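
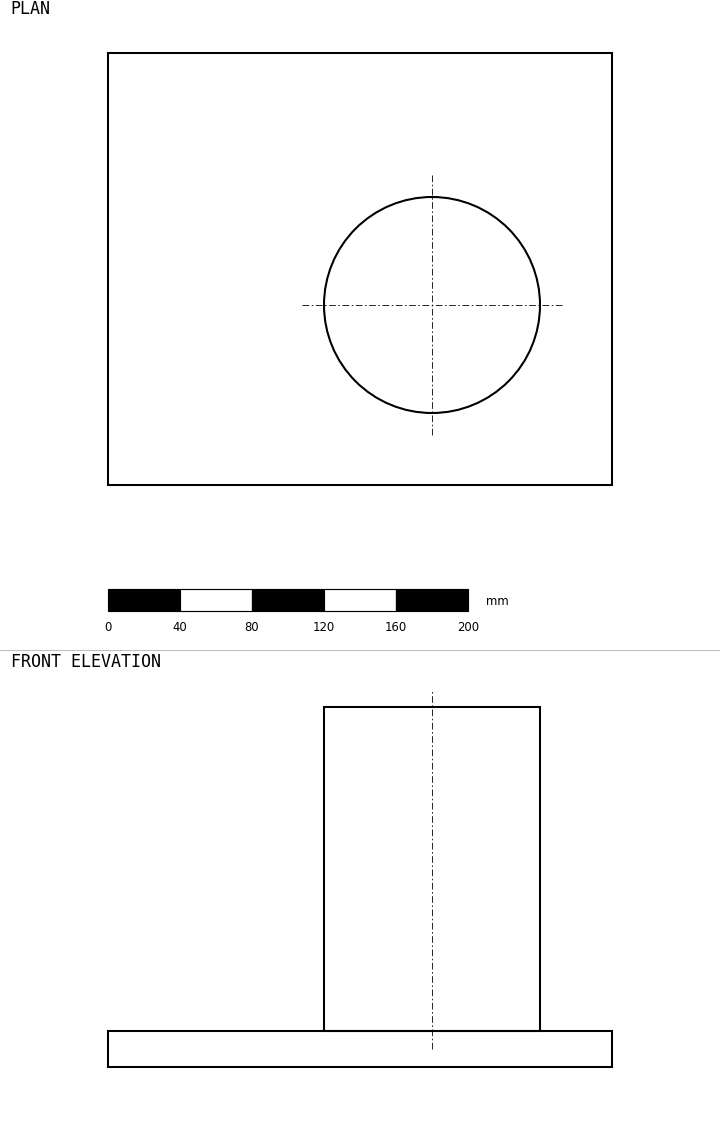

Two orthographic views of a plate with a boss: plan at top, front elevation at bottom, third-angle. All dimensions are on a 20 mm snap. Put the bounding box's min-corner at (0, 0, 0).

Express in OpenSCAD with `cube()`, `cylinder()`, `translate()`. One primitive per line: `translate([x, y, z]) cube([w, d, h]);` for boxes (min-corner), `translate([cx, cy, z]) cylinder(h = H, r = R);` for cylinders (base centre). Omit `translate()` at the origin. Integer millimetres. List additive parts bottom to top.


cube([280, 240, 20]);
translate([180, 100, 20]) cylinder(h = 180, r = 60);


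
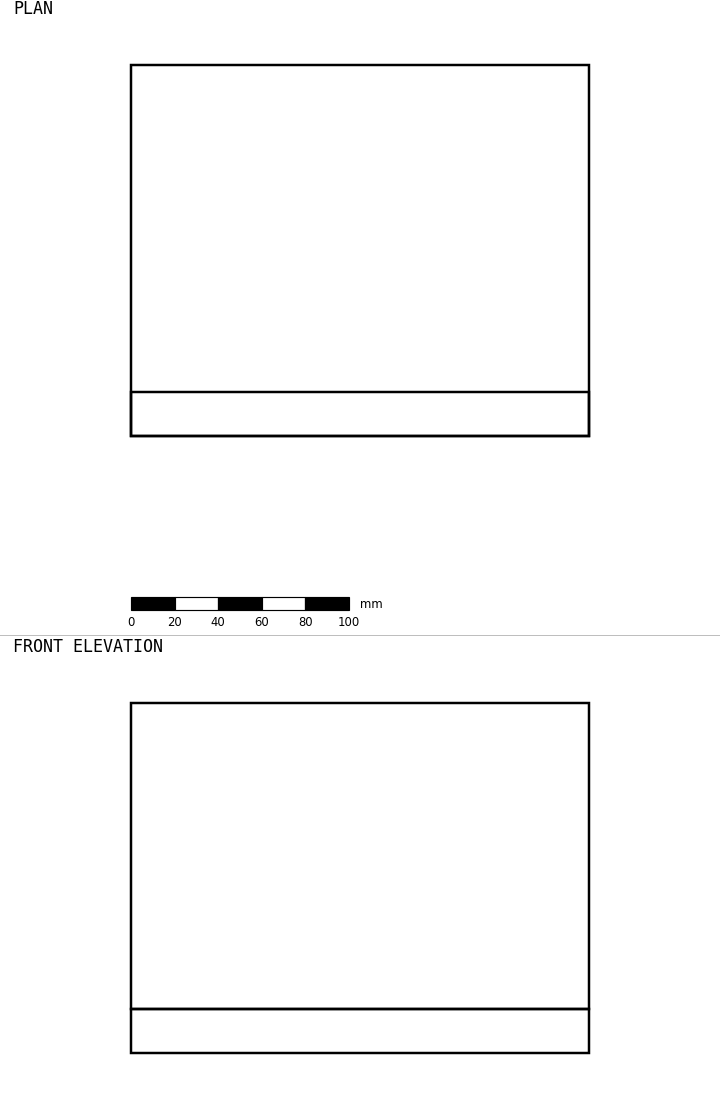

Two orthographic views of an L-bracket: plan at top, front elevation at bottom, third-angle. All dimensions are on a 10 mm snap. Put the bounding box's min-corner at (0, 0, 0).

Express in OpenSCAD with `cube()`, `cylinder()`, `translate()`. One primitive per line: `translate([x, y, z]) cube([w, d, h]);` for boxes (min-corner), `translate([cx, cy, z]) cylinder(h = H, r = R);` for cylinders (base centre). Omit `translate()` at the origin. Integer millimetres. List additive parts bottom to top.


cube([210, 170, 20]);
translate([0, 0, 20]) cube([210, 20, 140]);


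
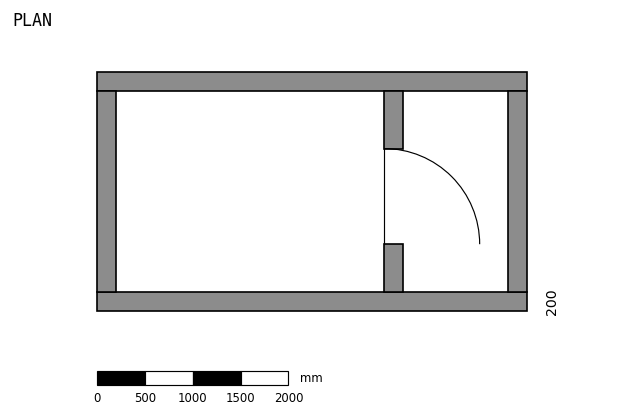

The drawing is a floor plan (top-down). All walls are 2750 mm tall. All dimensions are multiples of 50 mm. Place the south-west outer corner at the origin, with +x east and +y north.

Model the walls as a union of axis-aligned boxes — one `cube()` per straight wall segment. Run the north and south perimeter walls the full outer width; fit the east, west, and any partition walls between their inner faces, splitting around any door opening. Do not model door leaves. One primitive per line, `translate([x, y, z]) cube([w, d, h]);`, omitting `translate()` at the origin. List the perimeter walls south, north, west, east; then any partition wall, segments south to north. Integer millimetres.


cube([4500, 200, 2750]);
translate([0, 2300, 0]) cube([4500, 200, 2750]);
translate([0, 200, 0]) cube([200, 2100, 2750]);
translate([4300, 200, 0]) cube([200, 2100, 2750]);
translate([3000, 200, 0]) cube([200, 500, 2750]);
translate([3000, 1700, 0]) cube([200, 600, 2750]);


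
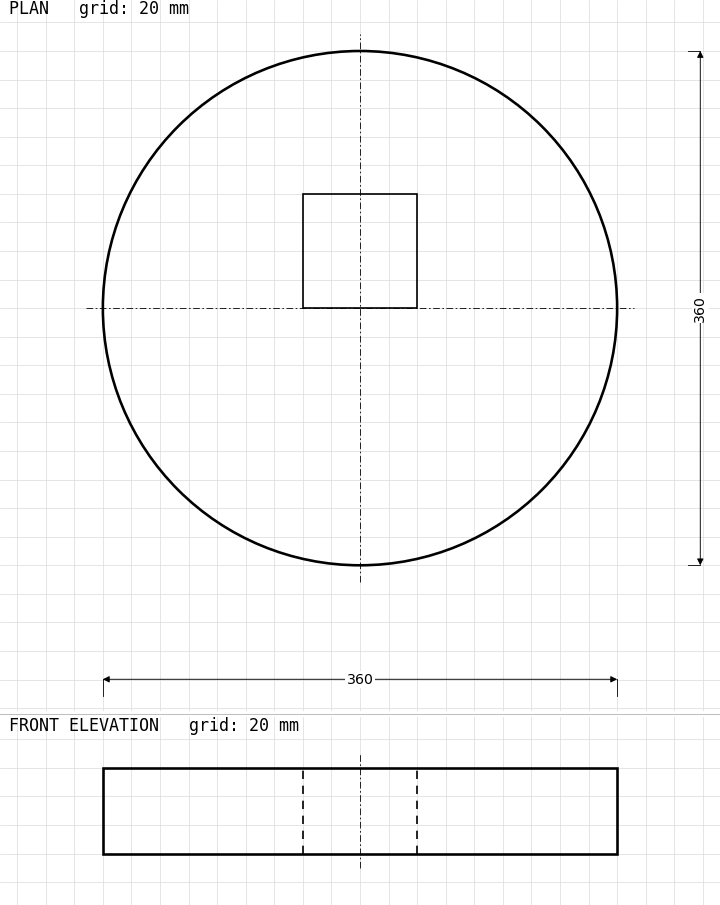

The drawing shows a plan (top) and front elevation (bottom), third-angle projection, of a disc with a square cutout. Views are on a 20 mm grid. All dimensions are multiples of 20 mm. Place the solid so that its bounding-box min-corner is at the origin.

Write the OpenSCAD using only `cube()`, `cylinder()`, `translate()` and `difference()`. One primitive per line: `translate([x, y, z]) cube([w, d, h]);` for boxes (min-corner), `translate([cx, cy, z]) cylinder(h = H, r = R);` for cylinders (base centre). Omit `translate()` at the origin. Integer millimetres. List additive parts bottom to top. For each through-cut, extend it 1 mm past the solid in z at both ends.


difference() {
  translate([180, 180, 0]) cylinder(h = 60, r = 180);
  translate([140, 180, -1]) cube([80, 80, 62]);
}


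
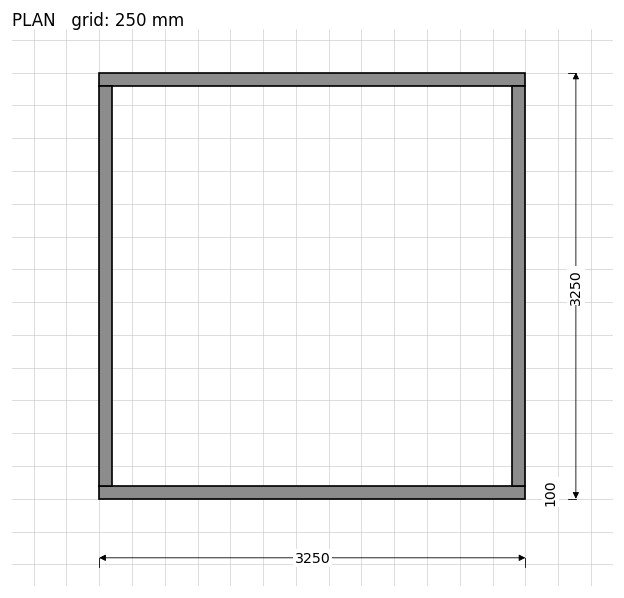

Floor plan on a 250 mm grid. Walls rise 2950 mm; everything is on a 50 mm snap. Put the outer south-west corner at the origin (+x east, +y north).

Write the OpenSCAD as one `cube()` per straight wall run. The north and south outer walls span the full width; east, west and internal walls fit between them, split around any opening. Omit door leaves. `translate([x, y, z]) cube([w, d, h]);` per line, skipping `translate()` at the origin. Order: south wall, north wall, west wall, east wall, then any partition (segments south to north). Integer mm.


cube([3250, 100, 2950]);
translate([0, 3150, 0]) cube([3250, 100, 2950]);
translate([0, 100, 0]) cube([100, 3050, 2950]);
translate([3150, 100, 0]) cube([100, 3050, 2950]);


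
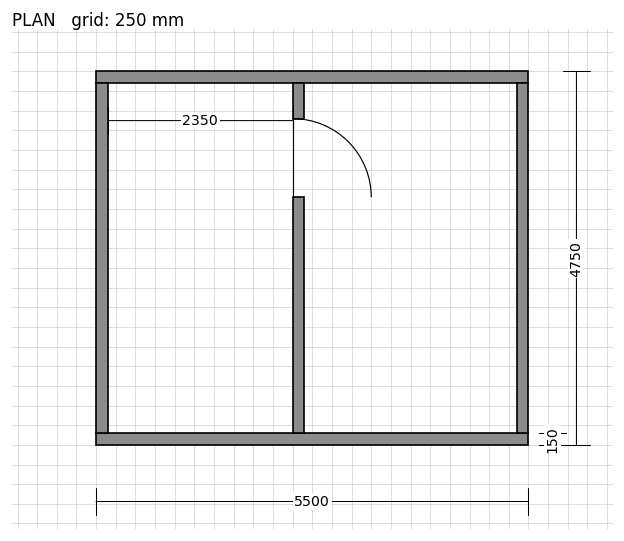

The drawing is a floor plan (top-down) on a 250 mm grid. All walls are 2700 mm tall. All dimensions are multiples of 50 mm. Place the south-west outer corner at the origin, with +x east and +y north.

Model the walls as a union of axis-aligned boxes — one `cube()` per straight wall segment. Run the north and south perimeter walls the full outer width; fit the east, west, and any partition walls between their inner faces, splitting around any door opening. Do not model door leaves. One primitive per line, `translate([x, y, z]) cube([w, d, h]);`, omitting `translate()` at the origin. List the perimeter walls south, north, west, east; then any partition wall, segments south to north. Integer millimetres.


cube([5500, 150, 2700]);
translate([0, 4600, 0]) cube([5500, 150, 2700]);
translate([0, 150, 0]) cube([150, 4450, 2700]);
translate([5350, 150, 0]) cube([150, 4450, 2700]);
translate([2500, 150, 0]) cube([150, 3000, 2700]);
translate([2500, 4150, 0]) cube([150, 450, 2700]);


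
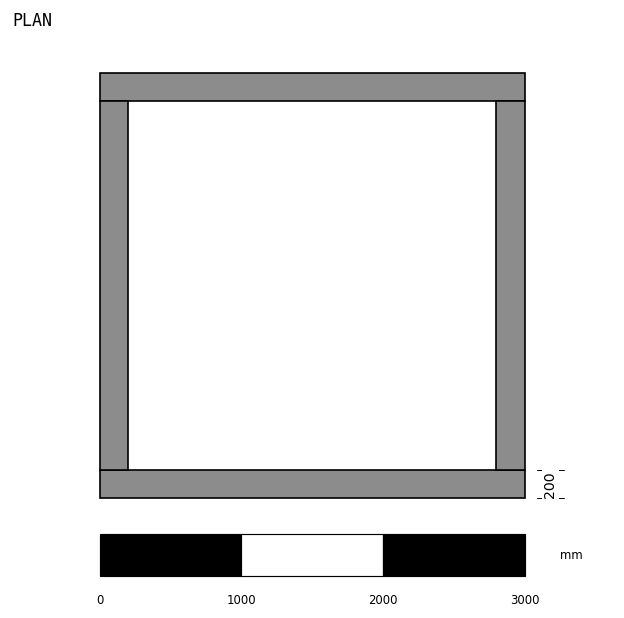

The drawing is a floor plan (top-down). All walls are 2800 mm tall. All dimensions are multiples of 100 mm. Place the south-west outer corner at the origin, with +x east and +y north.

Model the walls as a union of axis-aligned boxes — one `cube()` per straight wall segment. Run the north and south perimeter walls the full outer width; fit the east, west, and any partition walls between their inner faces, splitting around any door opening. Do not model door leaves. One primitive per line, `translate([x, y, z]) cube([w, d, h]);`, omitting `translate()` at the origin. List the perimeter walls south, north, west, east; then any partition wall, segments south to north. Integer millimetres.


cube([3000, 200, 2800]);
translate([0, 2800, 0]) cube([3000, 200, 2800]);
translate([0, 200, 0]) cube([200, 2600, 2800]);
translate([2800, 200, 0]) cube([200, 2600, 2800]);


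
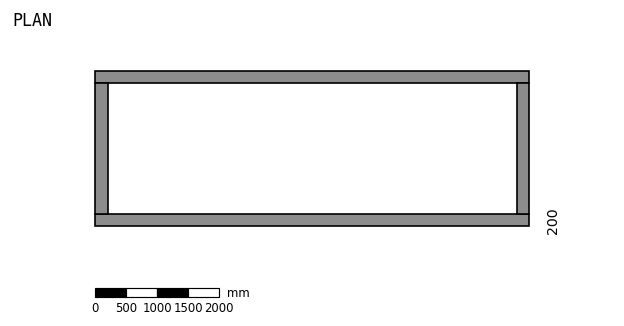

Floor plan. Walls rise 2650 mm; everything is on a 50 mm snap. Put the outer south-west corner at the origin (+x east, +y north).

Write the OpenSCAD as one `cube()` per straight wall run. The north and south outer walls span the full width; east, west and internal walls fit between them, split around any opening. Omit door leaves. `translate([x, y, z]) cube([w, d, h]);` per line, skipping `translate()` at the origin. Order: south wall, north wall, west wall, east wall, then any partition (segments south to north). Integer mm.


cube([7000, 200, 2650]);
translate([0, 2300, 0]) cube([7000, 200, 2650]);
translate([0, 200, 0]) cube([200, 2100, 2650]);
translate([6800, 200, 0]) cube([200, 2100, 2650]);


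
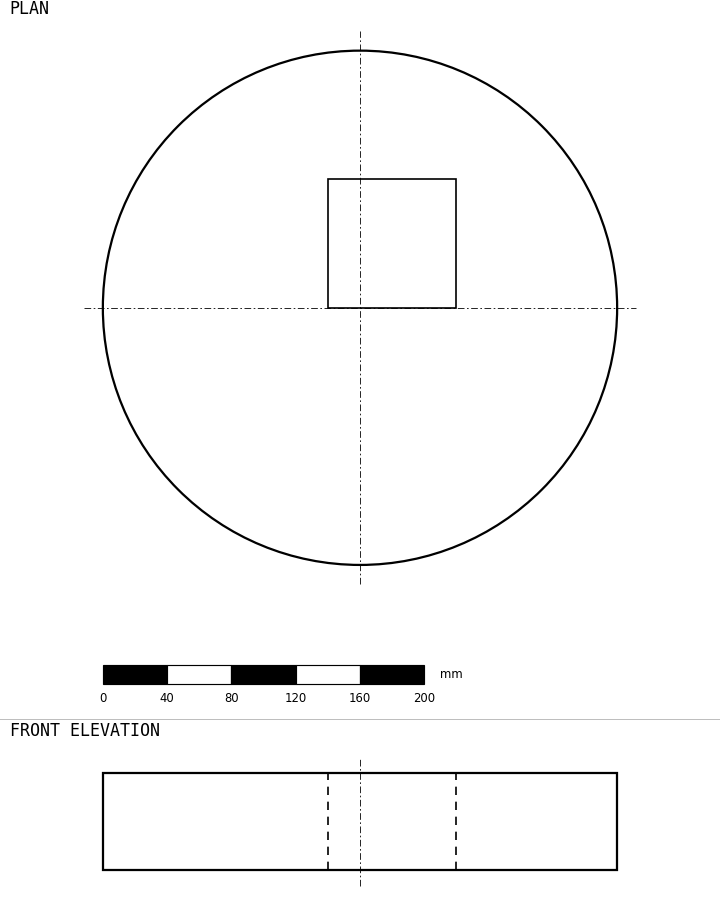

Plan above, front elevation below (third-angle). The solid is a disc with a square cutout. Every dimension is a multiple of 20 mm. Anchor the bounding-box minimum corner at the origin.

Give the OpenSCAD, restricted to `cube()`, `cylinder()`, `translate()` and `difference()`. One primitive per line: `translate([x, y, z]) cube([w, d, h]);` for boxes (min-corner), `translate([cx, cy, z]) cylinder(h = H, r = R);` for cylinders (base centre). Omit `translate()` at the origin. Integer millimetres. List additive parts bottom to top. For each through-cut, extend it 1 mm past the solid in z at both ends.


difference() {
  translate([160, 160, 0]) cylinder(h = 60, r = 160);
  translate([140, 160, -1]) cube([80, 80, 62]);
}


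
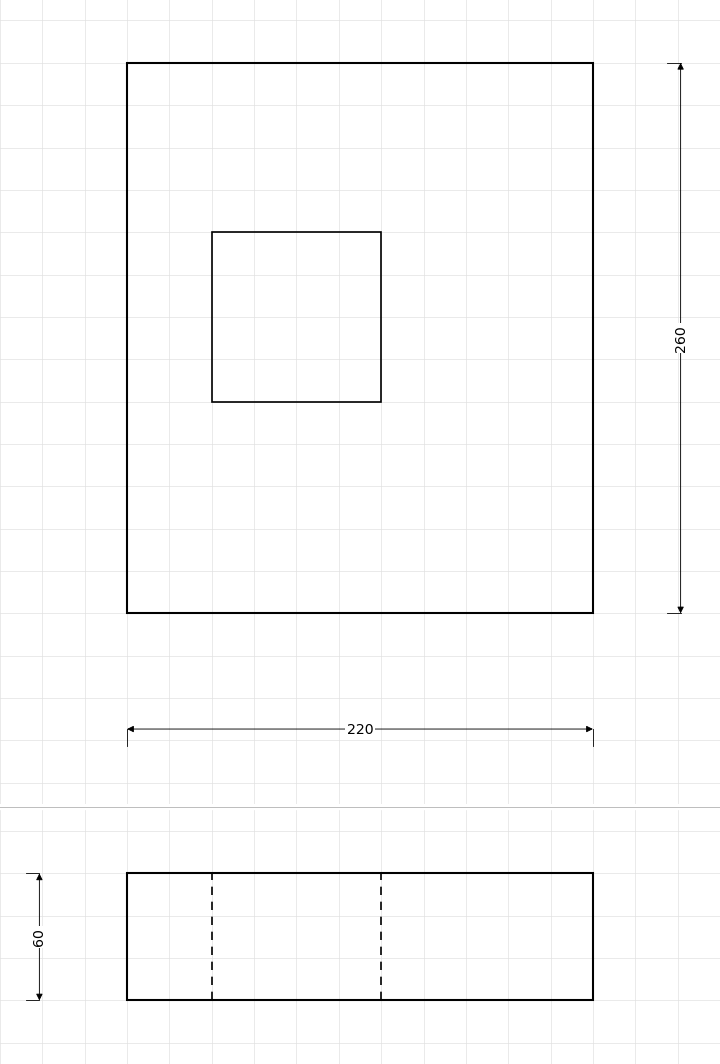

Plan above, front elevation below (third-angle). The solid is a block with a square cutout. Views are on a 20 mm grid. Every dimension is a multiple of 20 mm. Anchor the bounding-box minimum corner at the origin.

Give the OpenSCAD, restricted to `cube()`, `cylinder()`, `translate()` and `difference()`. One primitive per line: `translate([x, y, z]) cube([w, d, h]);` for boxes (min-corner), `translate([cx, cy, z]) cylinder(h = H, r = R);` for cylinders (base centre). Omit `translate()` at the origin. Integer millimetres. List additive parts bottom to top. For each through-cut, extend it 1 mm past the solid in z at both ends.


difference() {
  cube([220, 260, 60]);
  translate([40, 100, -1]) cube([80, 80, 62]);
}


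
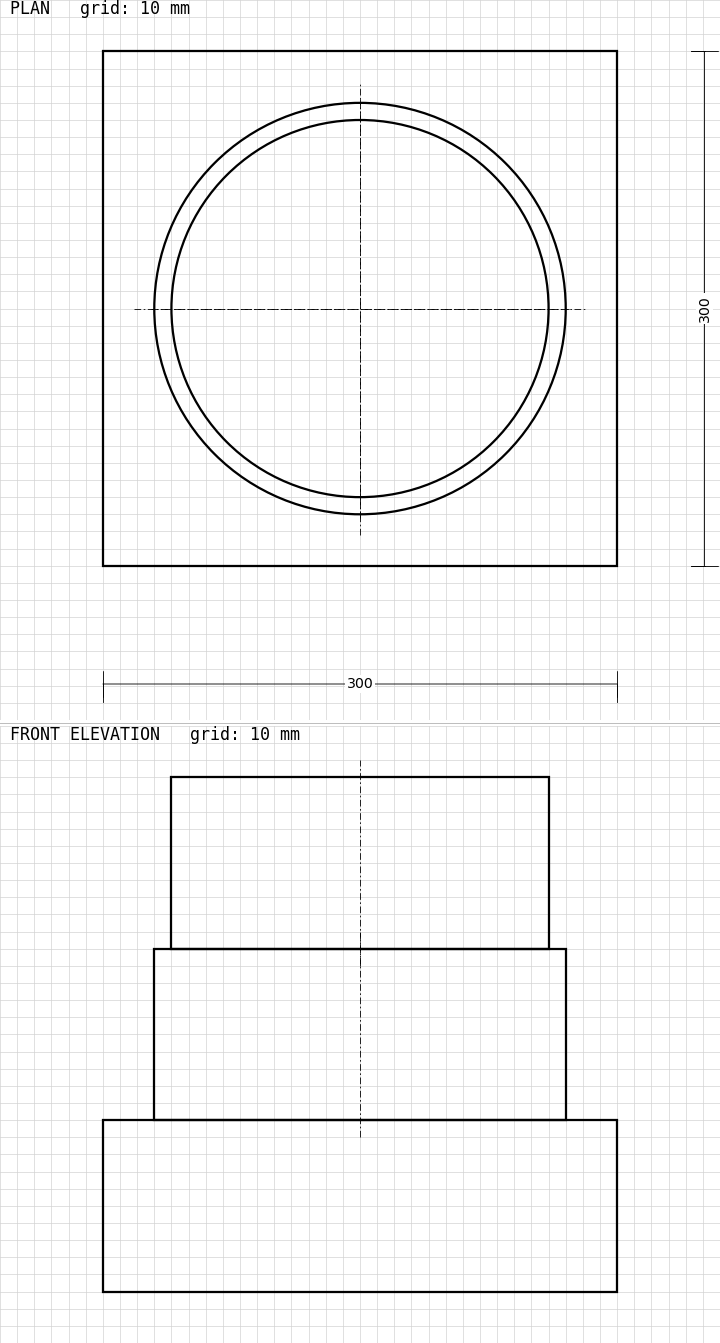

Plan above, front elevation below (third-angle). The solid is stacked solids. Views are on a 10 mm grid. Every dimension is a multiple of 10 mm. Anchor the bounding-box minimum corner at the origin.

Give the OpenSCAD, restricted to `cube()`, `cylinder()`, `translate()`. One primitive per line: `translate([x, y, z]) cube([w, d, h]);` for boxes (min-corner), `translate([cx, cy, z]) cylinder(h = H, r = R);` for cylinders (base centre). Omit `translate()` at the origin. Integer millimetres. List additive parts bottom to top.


cube([300, 300, 100]);
translate([150, 150, 100]) cylinder(h = 100, r = 120);
translate([150, 150, 200]) cylinder(h = 100, r = 110);


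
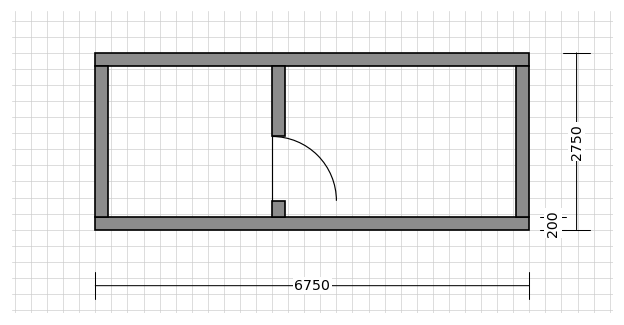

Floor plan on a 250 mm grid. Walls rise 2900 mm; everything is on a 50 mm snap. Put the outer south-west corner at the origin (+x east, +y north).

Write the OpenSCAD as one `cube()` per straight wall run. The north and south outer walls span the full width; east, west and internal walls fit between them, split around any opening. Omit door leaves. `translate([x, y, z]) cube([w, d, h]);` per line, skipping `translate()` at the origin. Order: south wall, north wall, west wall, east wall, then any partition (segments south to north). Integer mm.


cube([6750, 200, 2900]);
translate([0, 2550, 0]) cube([6750, 200, 2900]);
translate([0, 200, 0]) cube([200, 2350, 2900]);
translate([6550, 200, 0]) cube([200, 2350, 2900]);
translate([2750, 200, 0]) cube([200, 250, 2900]);
translate([2750, 1450, 0]) cube([200, 1100, 2900]);


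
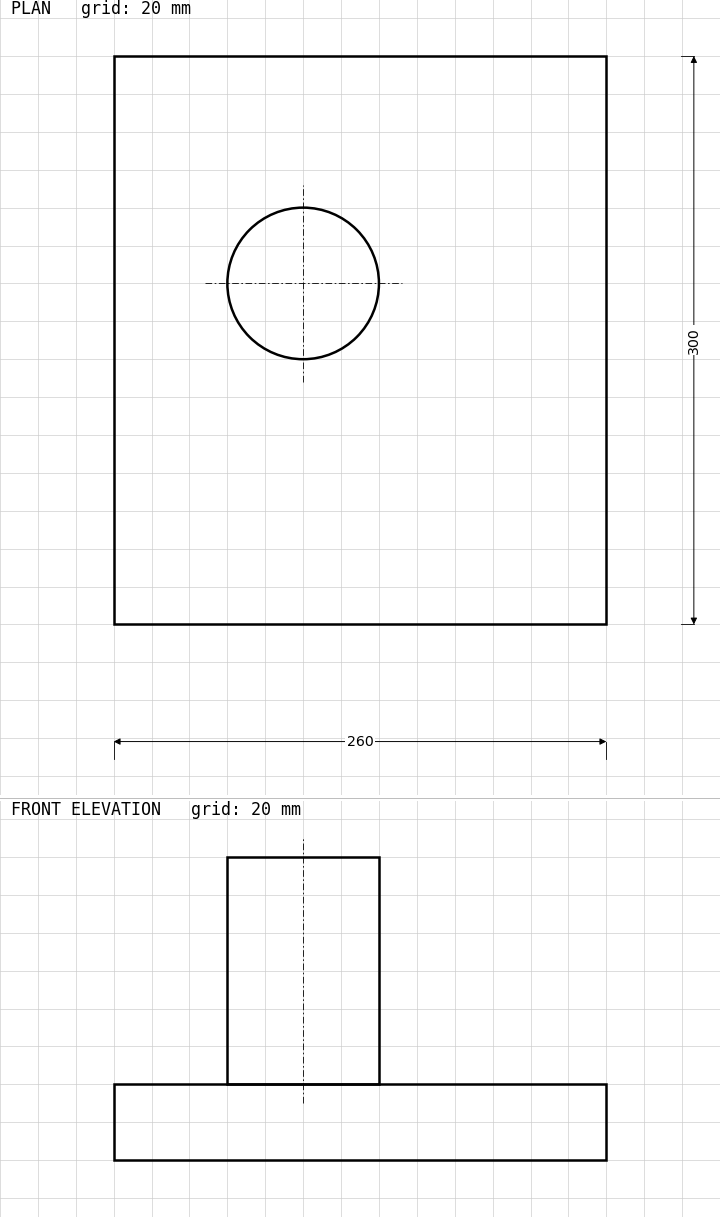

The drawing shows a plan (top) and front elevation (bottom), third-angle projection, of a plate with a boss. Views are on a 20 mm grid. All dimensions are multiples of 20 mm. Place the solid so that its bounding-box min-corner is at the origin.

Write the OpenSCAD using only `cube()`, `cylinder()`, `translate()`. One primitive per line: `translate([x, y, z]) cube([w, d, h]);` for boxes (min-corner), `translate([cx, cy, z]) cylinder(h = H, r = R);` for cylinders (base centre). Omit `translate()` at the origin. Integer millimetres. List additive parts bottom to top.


cube([260, 300, 40]);
translate([100, 180, 40]) cylinder(h = 120, r = 40);


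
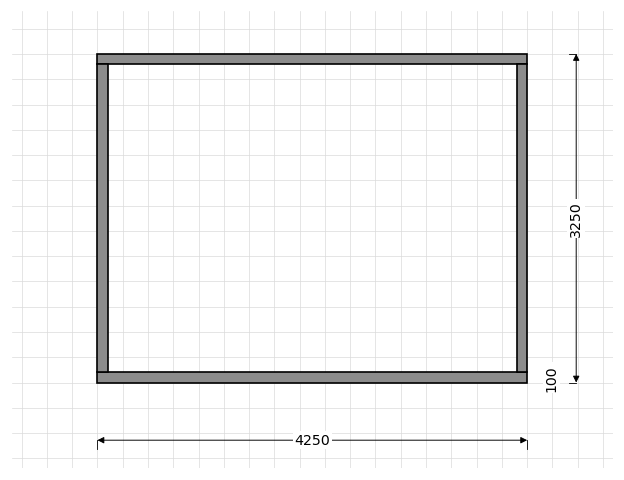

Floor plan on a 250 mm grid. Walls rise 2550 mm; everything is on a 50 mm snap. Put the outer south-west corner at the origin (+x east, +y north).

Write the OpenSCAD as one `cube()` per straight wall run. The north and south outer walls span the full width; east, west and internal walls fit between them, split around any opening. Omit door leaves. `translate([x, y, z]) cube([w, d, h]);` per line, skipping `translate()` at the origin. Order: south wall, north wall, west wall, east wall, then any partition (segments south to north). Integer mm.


cube([4250, 100, 2550]);
translate([0, 3150, 0]) cube([4250, 100, 2550]);
translate([0, 100, 0]) cube([100, 3050, 2550]);
translate([4150, 100, 0]) cube([100, 3050, 2550]);


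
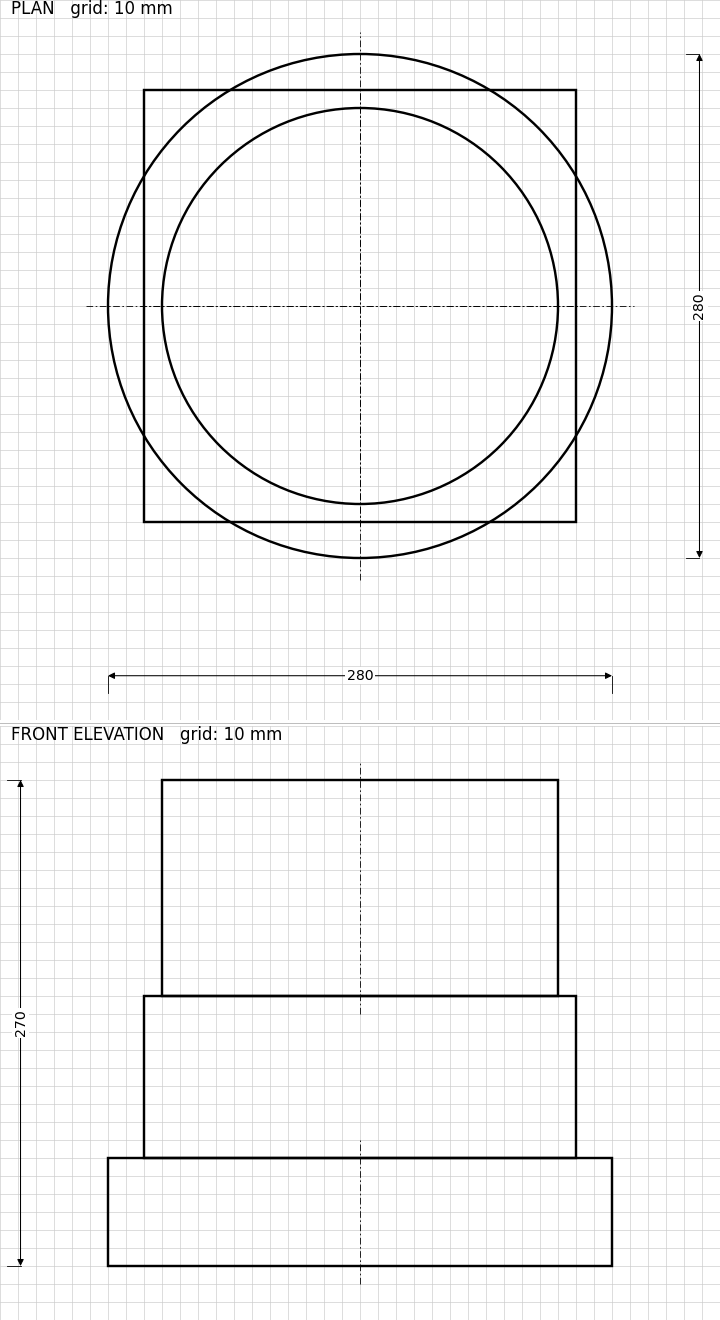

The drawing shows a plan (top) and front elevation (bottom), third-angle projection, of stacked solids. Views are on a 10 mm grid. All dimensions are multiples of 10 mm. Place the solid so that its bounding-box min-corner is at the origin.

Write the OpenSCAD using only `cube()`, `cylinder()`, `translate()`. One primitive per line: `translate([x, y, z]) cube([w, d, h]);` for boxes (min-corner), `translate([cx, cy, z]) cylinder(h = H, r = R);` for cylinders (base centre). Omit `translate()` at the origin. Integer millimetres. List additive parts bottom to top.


translate([140, 140, 0]) cylinder(h = 60, r = 140);
translate([20, 20, 60]) cube([240, 240, 90]);
translate([140, 140, 150]) cylinder(h = 120, r = 110);


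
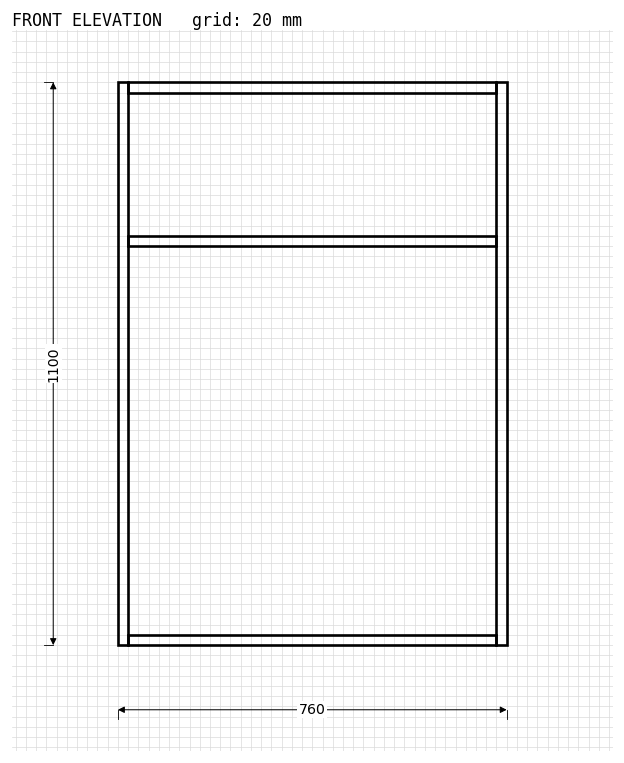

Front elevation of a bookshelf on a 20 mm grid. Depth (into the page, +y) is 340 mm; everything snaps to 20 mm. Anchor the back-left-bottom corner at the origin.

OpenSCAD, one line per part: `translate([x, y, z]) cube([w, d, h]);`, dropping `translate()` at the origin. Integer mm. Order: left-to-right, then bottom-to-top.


cube([20, 340, 1100]);
translate([20, 0, 0]) cube([720, 340, 20]);
translate([20, 0, 780]) cube([720, 340, 20]);
translate([20, 0, 1080]) cube([720, 340, 20]);
translate([740, 0, 0]) cube([20, 340, 1100]);


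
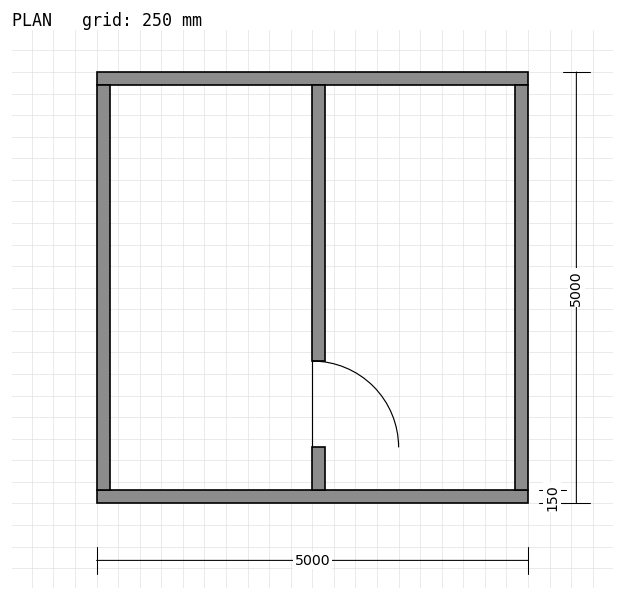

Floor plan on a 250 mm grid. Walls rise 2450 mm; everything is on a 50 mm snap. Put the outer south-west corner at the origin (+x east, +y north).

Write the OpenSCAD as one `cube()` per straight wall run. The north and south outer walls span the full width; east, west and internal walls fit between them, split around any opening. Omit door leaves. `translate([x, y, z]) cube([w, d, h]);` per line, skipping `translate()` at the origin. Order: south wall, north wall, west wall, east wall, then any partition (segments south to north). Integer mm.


cube([5000, 150, 2450]);
translate([0, 4850, 0]) cube([5000, 150, 2450]);
translate([0, 150, 0]) cube([150, 4700, 2450]);
translate([4850, 150, 0]) cube([150, 4700, 2450]);
translate([2500, 150, 0]) cube([150, 500, 2450]);
translate([2500, 1650, 0]) cube([150, 3200, 2450]);


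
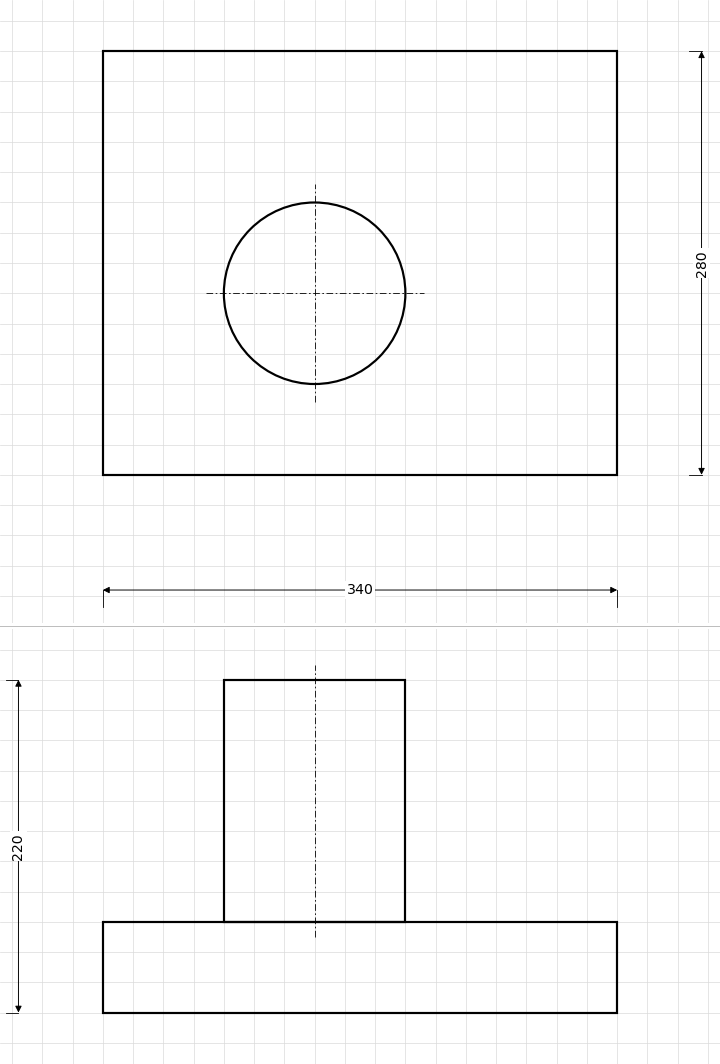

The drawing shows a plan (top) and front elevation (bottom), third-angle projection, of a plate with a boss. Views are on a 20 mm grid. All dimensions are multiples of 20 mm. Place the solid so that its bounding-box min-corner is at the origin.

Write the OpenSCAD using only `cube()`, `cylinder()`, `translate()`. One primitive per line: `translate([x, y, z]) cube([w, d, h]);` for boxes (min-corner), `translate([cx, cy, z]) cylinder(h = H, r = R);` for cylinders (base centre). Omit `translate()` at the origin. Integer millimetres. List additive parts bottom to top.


cube([340, 280, 60]);
translate([140, 120, 60]) cylinder(h = 160, r = 60);


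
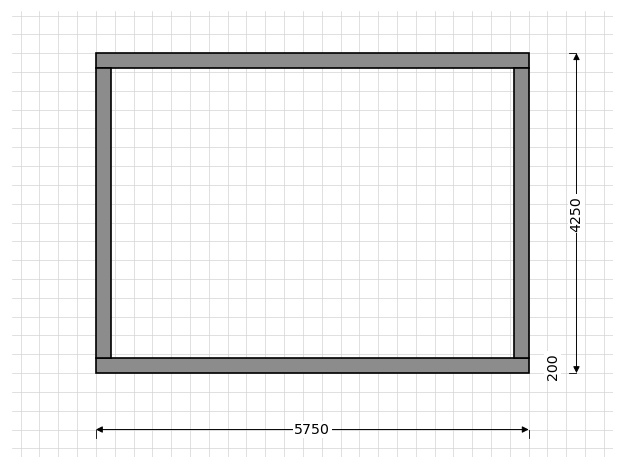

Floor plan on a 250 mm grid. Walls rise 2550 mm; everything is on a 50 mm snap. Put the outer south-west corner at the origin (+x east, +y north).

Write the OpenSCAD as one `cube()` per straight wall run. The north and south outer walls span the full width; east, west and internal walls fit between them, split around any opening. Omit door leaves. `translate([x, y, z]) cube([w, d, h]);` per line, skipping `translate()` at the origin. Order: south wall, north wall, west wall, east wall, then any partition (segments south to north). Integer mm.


cube([5750, 200, 2550]);
translate([0, 4050, 0]) cube([5750, 200, 2550]);
translate([0, 200, 0]) cube([200, 3850, 2550]);
translate([5550, 200, 0]) cube([200, 3850, 2550]);


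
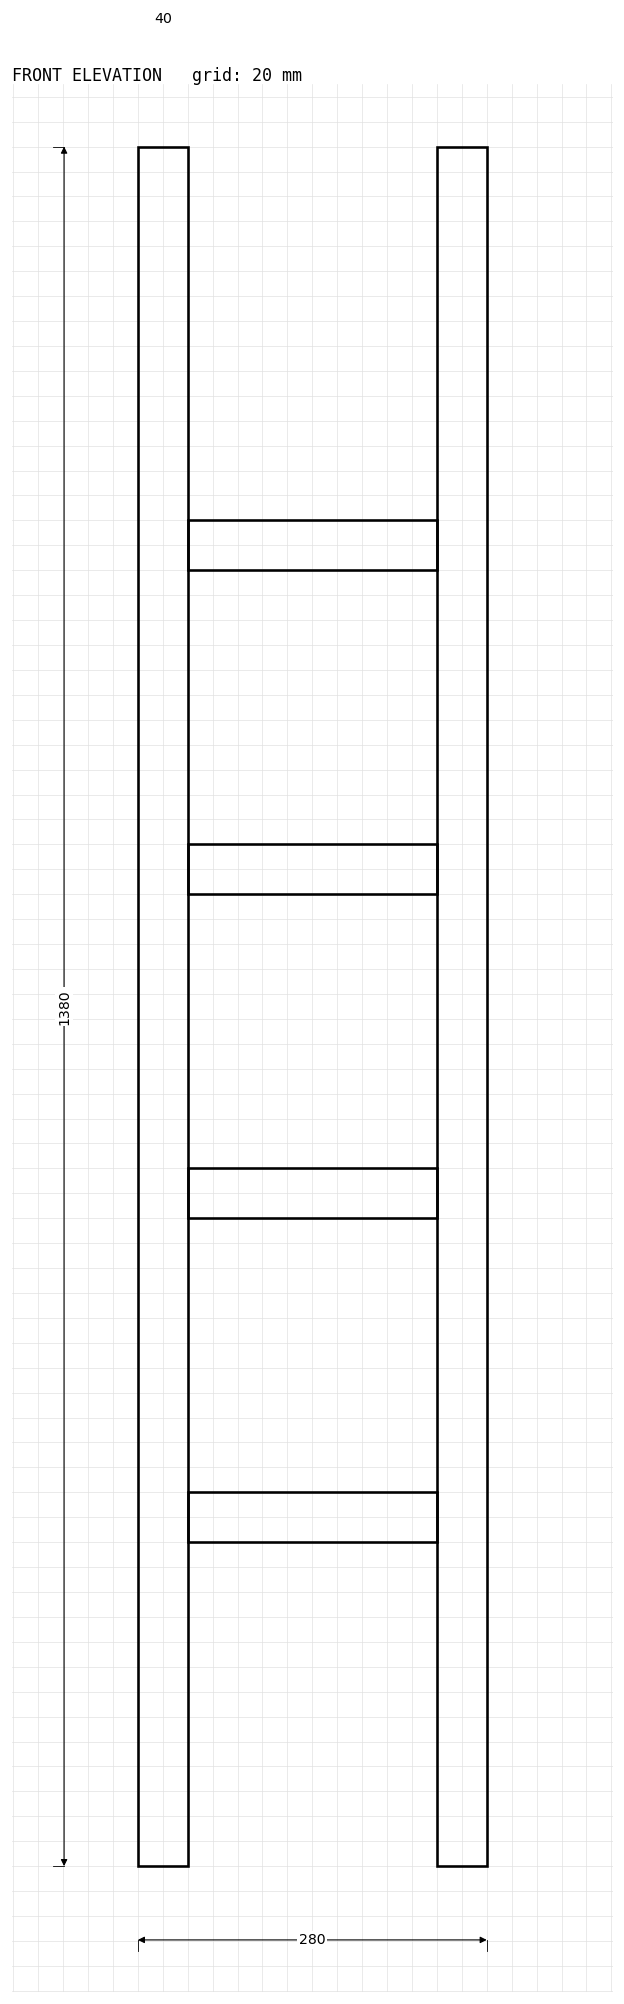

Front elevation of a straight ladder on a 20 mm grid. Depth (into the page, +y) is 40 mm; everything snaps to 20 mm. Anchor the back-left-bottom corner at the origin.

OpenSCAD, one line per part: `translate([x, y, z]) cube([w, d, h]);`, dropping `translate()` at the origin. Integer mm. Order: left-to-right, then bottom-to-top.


cube([40, 40, 1380]);
translate([40, 0, 260]) cube([200, 40, 40]);
translate([40, 0, 520]) cube([200, 40, 40]);
translate([40, 0, 780]) cube([200, 40, 40]);
translate([40, 0, 1040]) cube([200, 40, 40]);
translate([240, 0, 0]) cube([40, 40, 1380]);


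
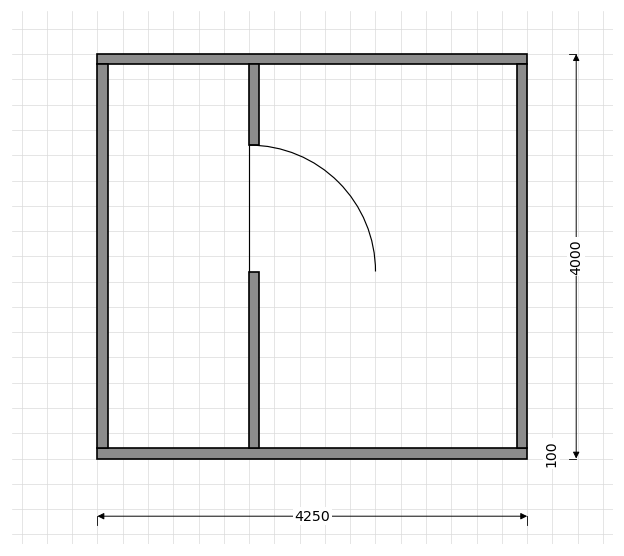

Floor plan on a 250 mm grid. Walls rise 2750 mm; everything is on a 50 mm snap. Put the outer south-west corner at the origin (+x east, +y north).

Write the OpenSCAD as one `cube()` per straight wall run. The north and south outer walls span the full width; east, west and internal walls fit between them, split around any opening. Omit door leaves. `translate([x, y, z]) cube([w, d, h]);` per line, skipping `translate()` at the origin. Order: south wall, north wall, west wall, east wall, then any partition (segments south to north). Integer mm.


cube([4250, 100, 2750]);
translate([0, 3900, 0]) cube([4250, 100, 2750]);
translate([0, 100, 0]) cube([100, 3800, 2750]);
translate([4150, 100, 0]) cube([100, 3800, 2750]);
translate([1500, 100, 0]) cube([100, 1750, 2750]);
translate([1500, 3100, 0]) cube([100, 800, 2750]);


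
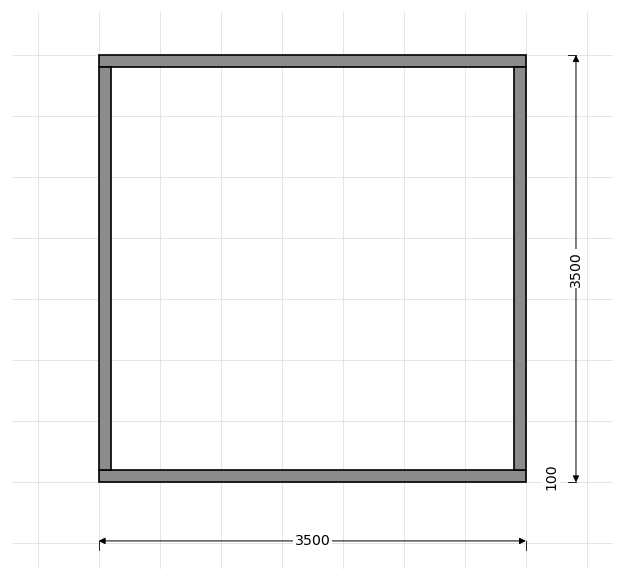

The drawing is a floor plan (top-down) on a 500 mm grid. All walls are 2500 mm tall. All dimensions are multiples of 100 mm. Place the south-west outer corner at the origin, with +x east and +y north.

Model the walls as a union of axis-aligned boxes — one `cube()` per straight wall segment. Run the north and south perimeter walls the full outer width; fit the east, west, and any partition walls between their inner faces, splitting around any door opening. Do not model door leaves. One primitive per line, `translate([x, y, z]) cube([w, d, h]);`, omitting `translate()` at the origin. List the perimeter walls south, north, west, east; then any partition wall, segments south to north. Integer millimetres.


cube([3500, 100, 2500]);
translate([0, 3400, 0]) cube([3500, 100, 2500]);
translate([0, 100, 0]) cube([100, 3300, 2500]);
translate([3400, 100, 0]) cube([100, 3300, 2500]);


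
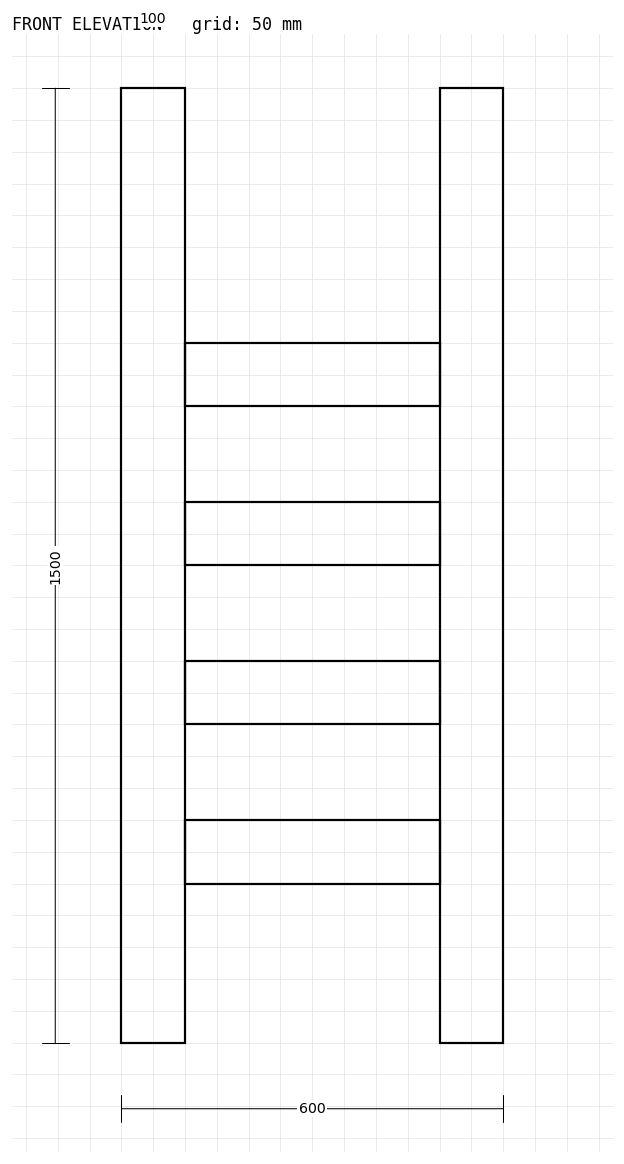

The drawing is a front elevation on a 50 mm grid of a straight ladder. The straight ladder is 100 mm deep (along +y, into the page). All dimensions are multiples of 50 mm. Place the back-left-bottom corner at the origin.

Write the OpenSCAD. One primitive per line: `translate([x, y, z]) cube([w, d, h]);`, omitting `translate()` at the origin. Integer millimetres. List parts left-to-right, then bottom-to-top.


cube([100, 100, 1500]);
translate([100, 0, 250]) cube([400, 100, 100]);
translate([100, 0, 500]) cube([400, 100, 100]);
translate([100, 0, 750]) cube([400, 100, 100]);
translate([100, 0, 1000]) cube([400, 100, 100]);
translate([500, 0, 0]) cube([100, 100, 1500]);


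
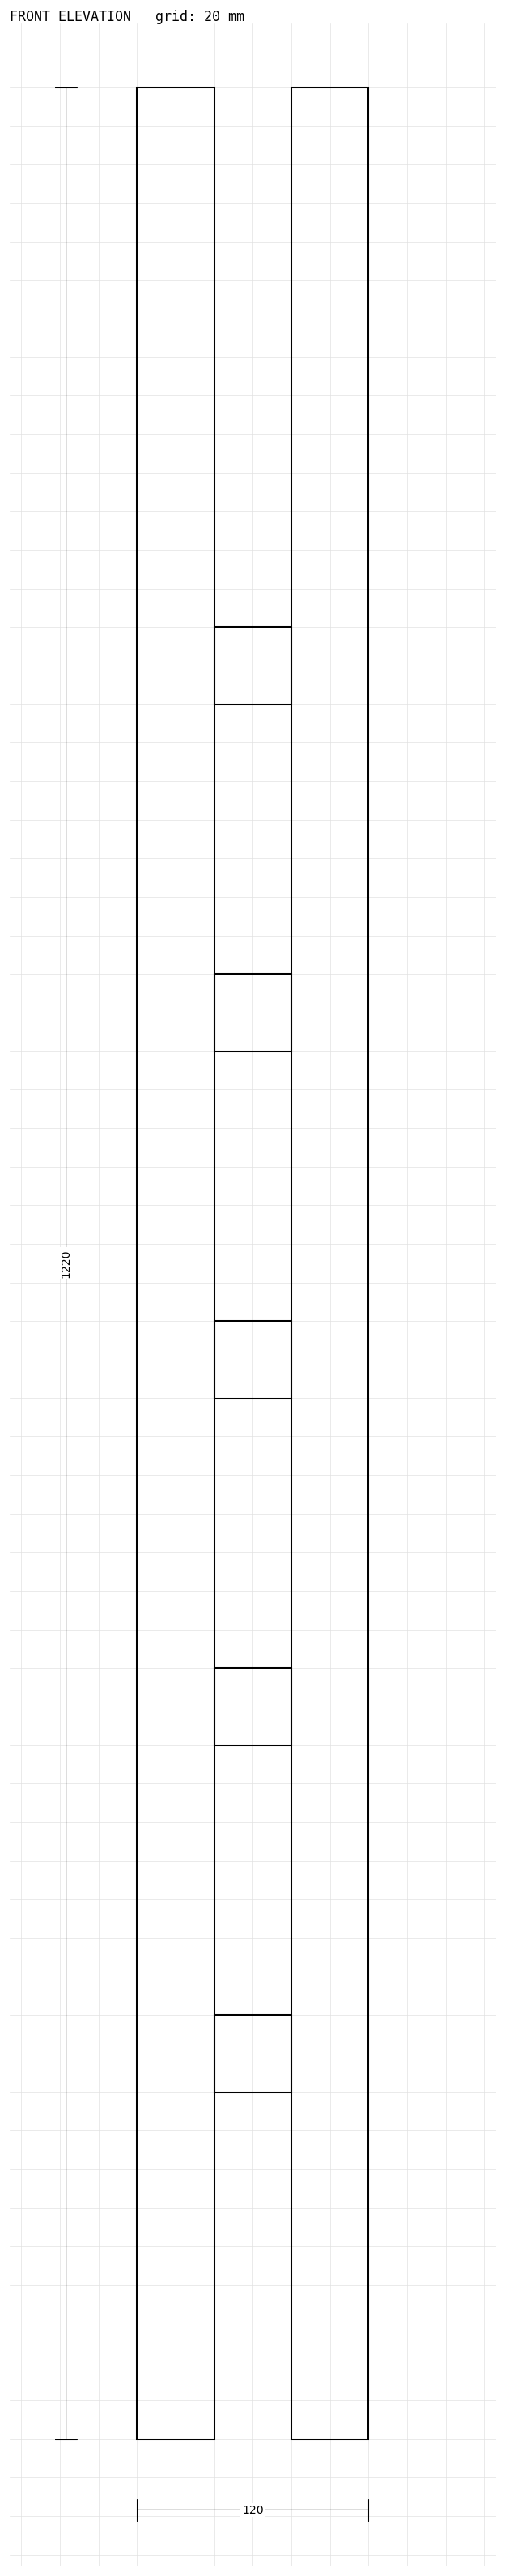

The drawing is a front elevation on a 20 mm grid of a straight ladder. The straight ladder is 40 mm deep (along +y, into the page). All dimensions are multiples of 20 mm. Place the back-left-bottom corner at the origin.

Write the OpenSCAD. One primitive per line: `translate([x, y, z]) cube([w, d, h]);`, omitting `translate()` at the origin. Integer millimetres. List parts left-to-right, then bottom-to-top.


cube([40, 40, 1220]);
translate([40, 0, 180]) cube([40, 40, 40]);
translate([40, 0, 360]) cube([40, 40, 40]);
translate([40, 0, 540]) cube([40, 40, 40]);
translate([40, 0, 720]) cube([40, 40, 40]);
translate([40, 0, 900]) cube([40, 40, 40]);
translate([80, 0, 0]) cube([40, 40, 1220]);


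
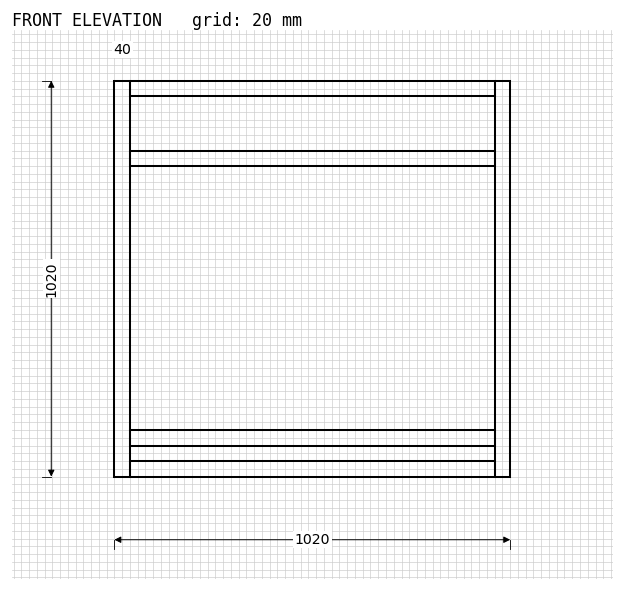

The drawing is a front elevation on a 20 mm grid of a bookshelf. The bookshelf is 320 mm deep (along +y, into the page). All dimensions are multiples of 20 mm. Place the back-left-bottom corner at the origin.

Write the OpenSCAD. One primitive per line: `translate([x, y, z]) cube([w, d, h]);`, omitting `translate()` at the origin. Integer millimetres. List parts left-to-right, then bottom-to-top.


cube([40, 320, 1020]);
translate([40, 0, 0]) cube([940, 320, 40]);
translate([40, 0, 80]) cube([940, 320, 40]);
translate([40, 0, 800]) cube([940, 320, 40]);
translate([40, 0, 980]) cube([940, 320, 40]);
translate([980, 0, 0]) cube([40, 320, 1020]);


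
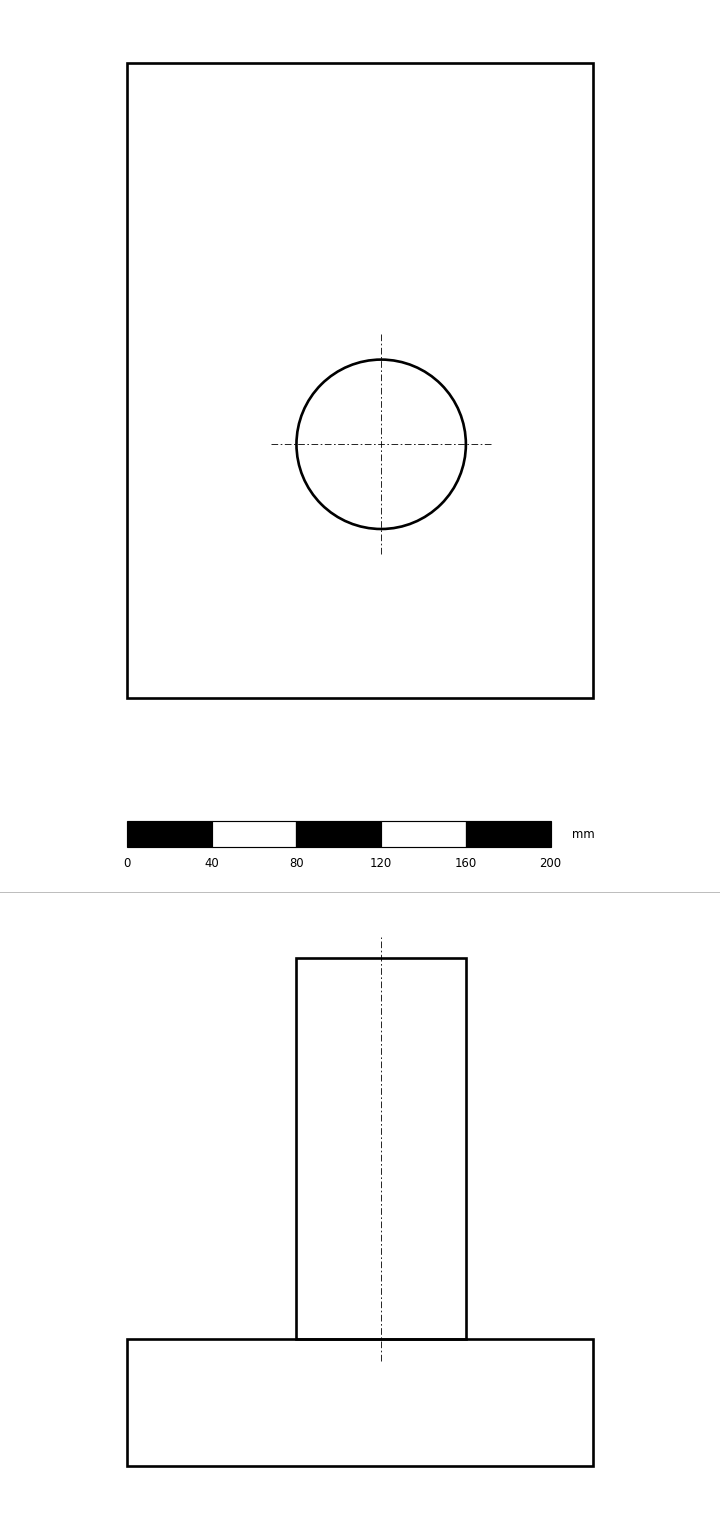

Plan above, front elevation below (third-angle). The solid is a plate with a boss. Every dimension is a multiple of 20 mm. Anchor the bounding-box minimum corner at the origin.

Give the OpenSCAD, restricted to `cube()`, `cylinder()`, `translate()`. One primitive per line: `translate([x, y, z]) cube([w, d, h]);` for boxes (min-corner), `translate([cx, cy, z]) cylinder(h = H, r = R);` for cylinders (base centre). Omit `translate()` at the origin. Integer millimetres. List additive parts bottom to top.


cube([220, 300, 60]);
translate([120, 120, 60]) cylinder(h = 180, r = 40);


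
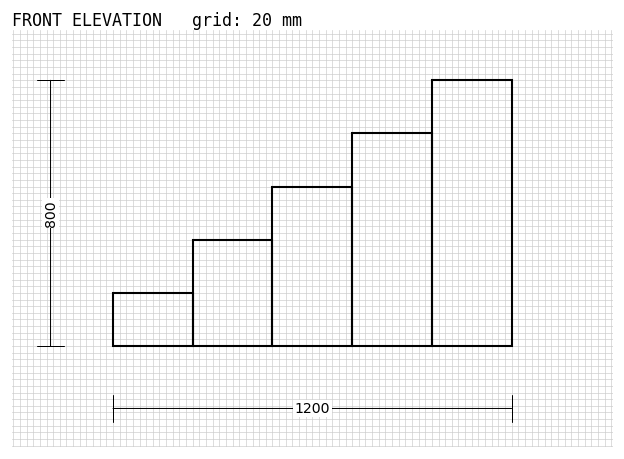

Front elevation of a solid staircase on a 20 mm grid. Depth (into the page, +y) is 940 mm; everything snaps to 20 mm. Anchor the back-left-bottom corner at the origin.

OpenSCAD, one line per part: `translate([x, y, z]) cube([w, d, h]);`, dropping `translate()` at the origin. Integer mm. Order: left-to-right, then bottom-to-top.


cube([240, 940, 160]);
translate([240, 0, 0]) cube([240, 940, 320]);
translate([480, 0, 0]) cube([240, 940, 480]);
translate([720, 0, 0]) cube([240, 940, 640]);
translate([960, 0, 0]) cube([240, 940, 800]);


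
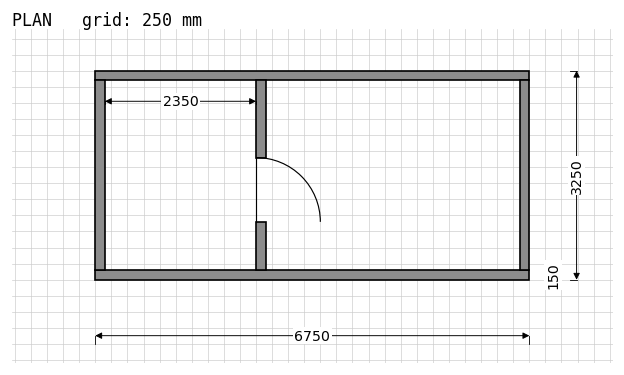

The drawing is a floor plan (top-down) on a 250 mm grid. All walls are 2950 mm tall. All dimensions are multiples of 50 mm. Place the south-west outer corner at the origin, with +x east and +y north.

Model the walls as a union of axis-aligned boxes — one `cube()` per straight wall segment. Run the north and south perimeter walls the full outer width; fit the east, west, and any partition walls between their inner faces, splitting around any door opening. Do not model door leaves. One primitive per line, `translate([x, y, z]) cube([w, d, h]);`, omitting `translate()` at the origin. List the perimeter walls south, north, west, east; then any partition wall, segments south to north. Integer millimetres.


cube([6750, 150, 2950]);
translate([0, 3100, 0]) cube([6750, 150, 2950]);
translate([0, 150, 0]) cube([150, 2950, 2950]);
translate([6600, 150, 0]) cube([150, 2950, 2950]);
translate([2500, 150, 0]) cube([150, 750, 2950]);
translate([2500, 1900, 0]) cube([150, 1200, 2950]);


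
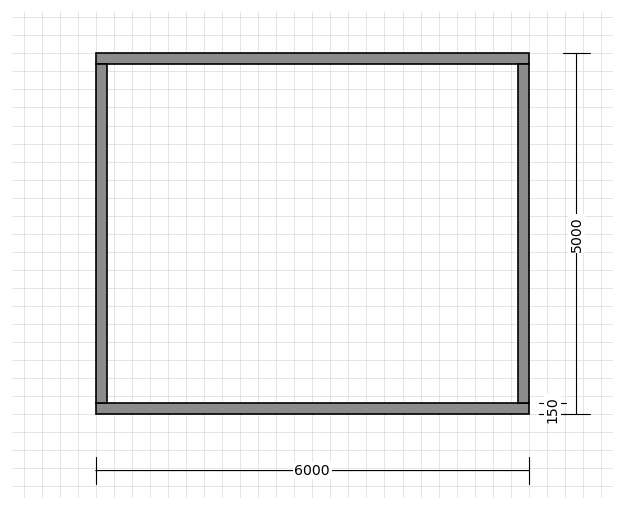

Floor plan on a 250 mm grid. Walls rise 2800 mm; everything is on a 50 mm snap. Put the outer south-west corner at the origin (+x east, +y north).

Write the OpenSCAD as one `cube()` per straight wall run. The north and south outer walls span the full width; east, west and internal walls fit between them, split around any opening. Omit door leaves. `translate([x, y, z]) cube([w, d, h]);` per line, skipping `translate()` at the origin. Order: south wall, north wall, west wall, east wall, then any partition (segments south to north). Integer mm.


cube([6000, 150, 2800]);
translate([0, 4850, 0]) cube([6000, 150, 2800]);
translate([0, 150, 0]) cube([150, 4700, 2800]);
translate([5850, 150, 0]) cube([150, 4700, 2800]);


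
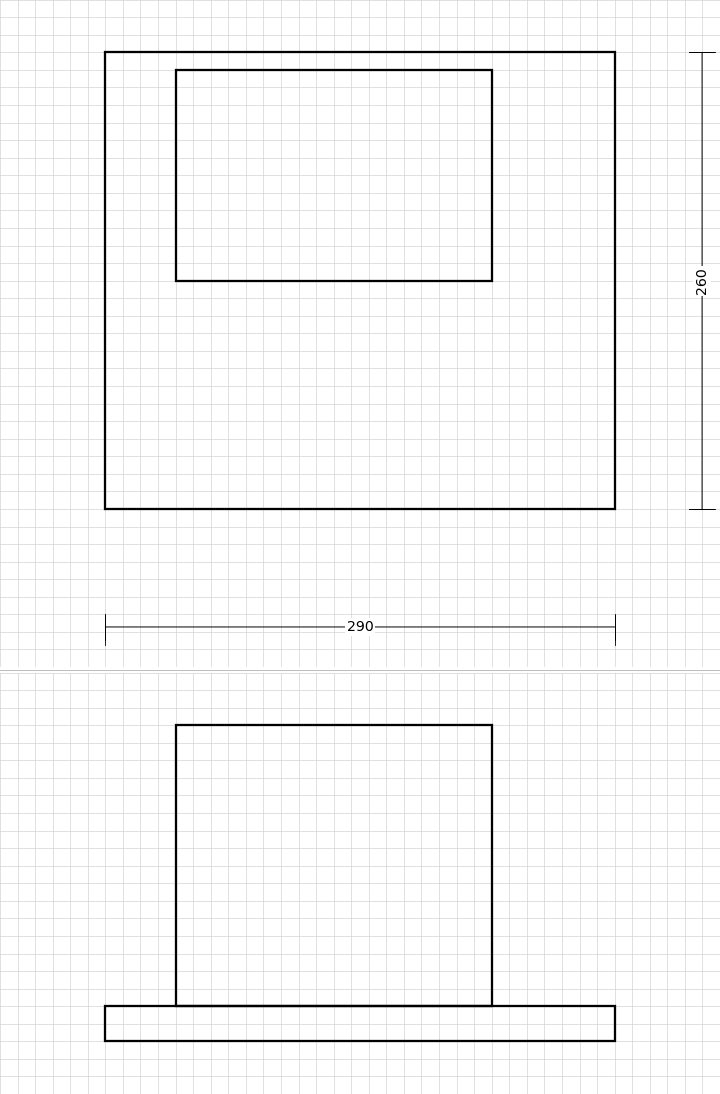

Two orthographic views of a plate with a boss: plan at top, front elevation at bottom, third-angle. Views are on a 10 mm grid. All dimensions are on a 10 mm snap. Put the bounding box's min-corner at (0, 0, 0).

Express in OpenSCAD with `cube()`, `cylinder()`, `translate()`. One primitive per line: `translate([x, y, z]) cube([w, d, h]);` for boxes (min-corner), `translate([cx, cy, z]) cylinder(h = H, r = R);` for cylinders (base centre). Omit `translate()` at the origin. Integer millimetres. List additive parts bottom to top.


cube([290, 260, 20]);
translate([40, 130, 20]) cube([180, 120, 160]);


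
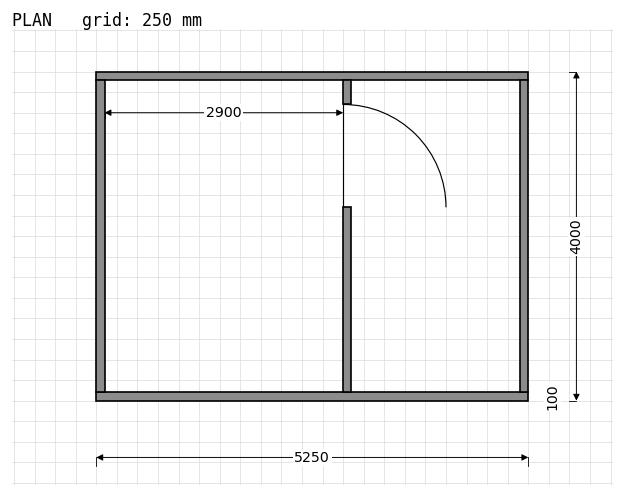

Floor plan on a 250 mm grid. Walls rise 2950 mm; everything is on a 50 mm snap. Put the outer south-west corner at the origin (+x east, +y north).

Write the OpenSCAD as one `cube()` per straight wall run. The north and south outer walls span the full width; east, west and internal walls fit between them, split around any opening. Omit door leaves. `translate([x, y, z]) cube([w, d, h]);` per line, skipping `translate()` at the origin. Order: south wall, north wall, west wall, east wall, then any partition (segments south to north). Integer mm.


cube([5250, 100, 2950]);
translate([0, 3900, 0]) cube([5250, 100, 2950]);
translate([0, 100, 0]) cube([100, 3800, 2950]);
translate([5150, 100, 0]) cube([100, 3800, 2950]);
translate([3000, 100, 0]) cube([100, 2250, 2950]);
translate([3000, 3600, 0]) cube([100, 300, 2950]);


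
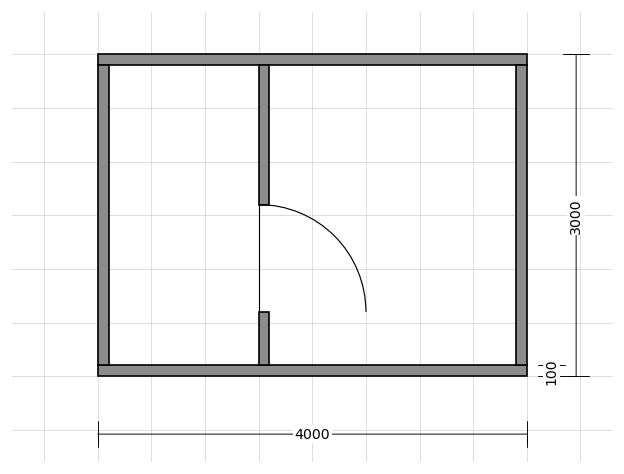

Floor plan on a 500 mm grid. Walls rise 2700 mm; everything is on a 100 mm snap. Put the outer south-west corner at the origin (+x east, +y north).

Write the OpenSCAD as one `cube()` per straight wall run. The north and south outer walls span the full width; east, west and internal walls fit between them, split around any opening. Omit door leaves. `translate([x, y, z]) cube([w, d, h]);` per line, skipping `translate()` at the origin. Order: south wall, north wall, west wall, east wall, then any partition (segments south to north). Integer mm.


cube([4000, 100, 2700]);
translate([0, 2900, 0]) cube([4000, 100, 2700]);
translate([0, 100, 0]) cube([100, 2800, 2700]);
translate([3900, 100, 0]) cube([100, 2800, 2700]);
translate([1500, 100, 0]) cube([100, 500, 2700]);
translate([1500, 1600, 0]) cube([100, 1300, 2700]);


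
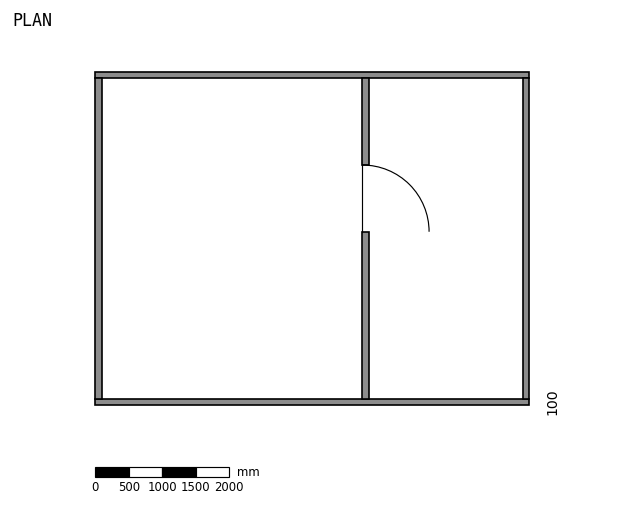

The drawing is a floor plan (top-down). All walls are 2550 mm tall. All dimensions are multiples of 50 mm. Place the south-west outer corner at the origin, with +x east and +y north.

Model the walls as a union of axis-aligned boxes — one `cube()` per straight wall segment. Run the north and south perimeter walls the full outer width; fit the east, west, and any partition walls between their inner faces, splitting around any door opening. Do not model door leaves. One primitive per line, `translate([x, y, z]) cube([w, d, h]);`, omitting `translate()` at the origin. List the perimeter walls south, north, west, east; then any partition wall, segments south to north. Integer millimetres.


cube([6500, 100, 2550]);
translate([0, 4900, 0]) cube([6500, 100, 2550]);
translate([0, 100, 0]) cube([100, 4800, 2550]);
translate([6400, 100, 0]) cube([100, 4800, 2550]);
translate([4000, 100, 0]) cube([100, 2500, 2550]);
translate([4000, 3600, 0]) cube([100, 1300, 2550]);


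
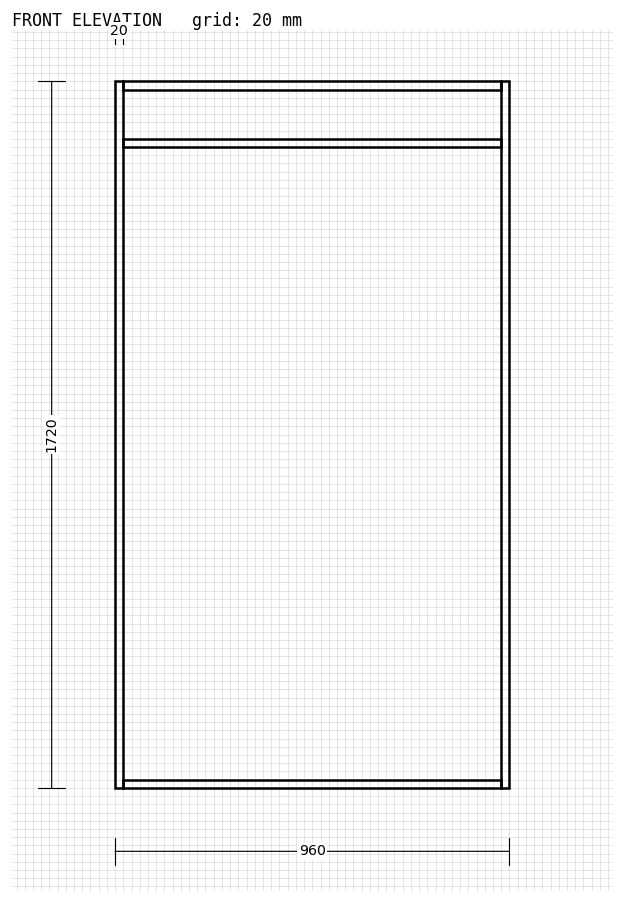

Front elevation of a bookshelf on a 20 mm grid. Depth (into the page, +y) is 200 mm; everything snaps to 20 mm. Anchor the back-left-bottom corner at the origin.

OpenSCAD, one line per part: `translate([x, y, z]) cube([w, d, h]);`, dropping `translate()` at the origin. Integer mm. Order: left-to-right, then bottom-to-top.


cube([20, 200, 1720]);
translate([20, 0, 0]) cube([920, 200, 20]);
translate([20, 0, 1560]) cube([920, 200, 20]);
translate([20, 0, 1700]) cube([920, 200, 20]);
translate([940, 0, 0]) cube([20, 200, 1720]);


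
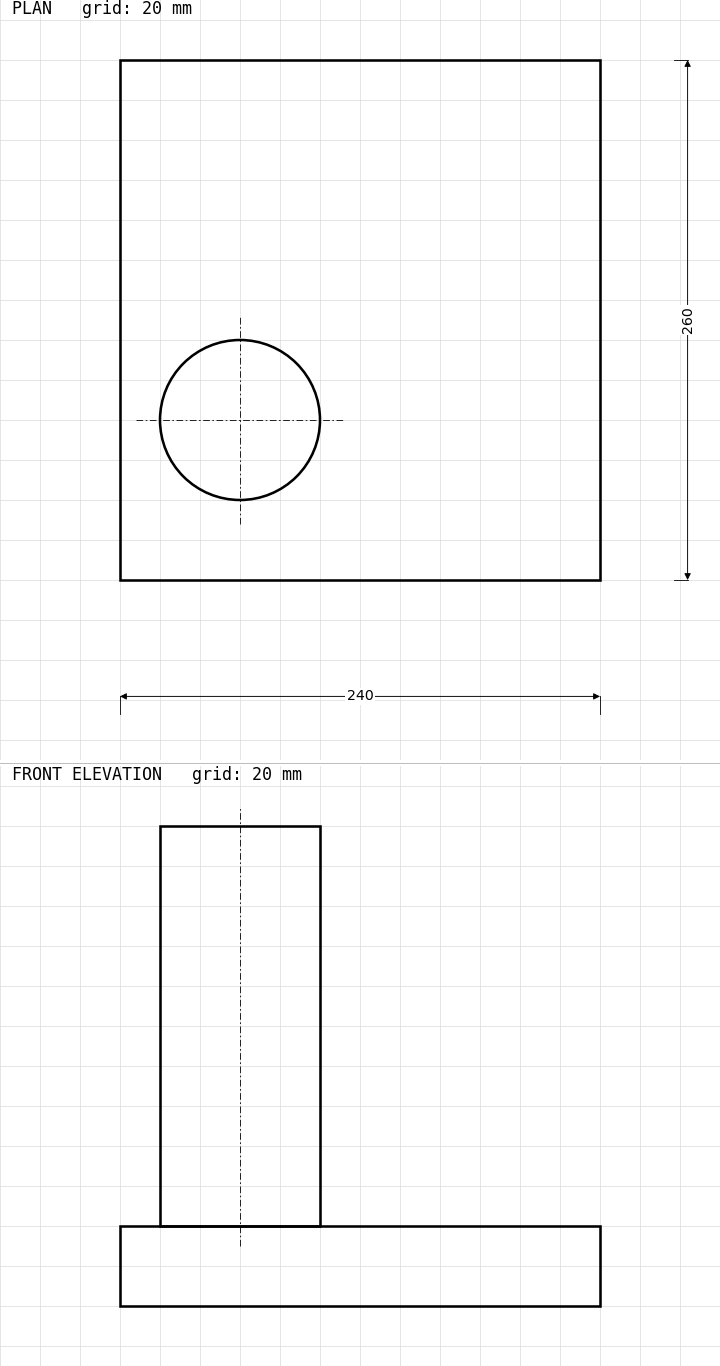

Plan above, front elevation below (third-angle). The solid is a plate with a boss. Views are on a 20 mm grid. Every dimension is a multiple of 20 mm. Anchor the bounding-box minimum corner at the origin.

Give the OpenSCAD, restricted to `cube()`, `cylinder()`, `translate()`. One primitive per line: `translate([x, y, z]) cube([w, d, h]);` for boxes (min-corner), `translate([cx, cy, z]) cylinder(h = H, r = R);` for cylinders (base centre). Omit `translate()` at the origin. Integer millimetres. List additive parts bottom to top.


cube([240, 260, 40]);
translate([60, 80, 40]) cylinder(h = 200, r = 40);


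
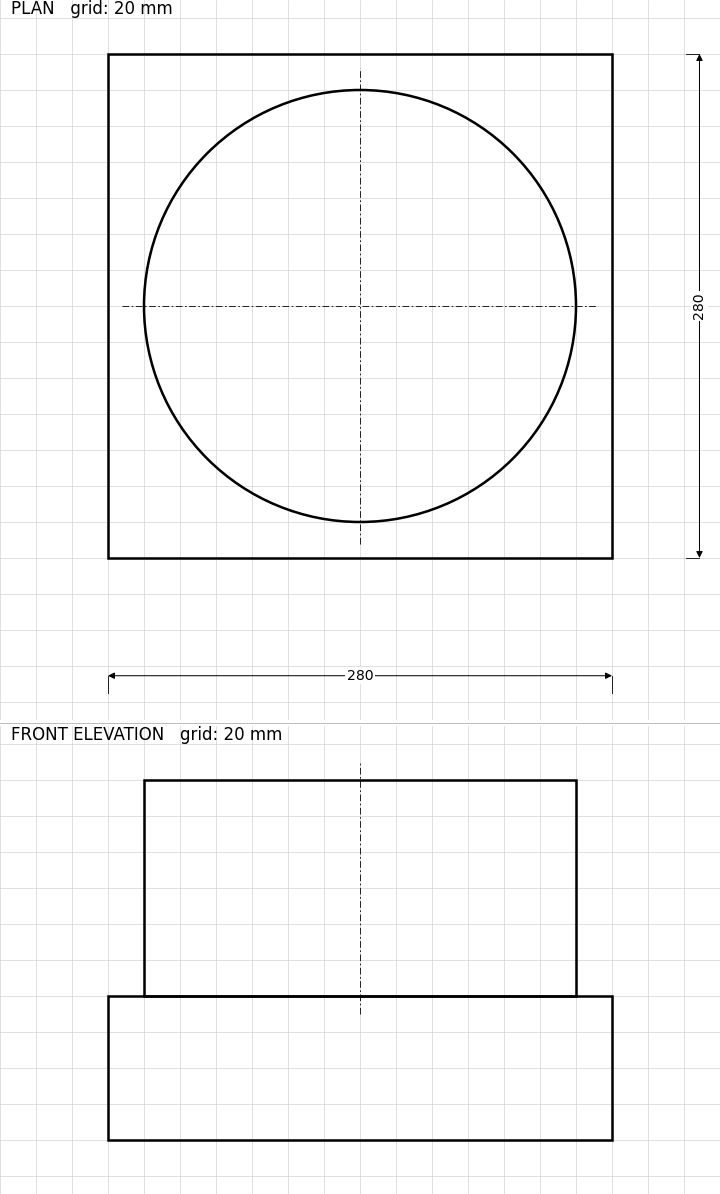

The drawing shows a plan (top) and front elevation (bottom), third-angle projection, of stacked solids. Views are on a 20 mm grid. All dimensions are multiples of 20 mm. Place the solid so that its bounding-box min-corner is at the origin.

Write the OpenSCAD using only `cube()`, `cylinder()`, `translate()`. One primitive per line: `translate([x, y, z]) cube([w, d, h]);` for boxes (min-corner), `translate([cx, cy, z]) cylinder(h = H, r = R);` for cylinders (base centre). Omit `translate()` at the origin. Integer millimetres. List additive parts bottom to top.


cube([280, 280, 80]);
translate([140, 140, 80]) cylinder(h = 120, r = 120);


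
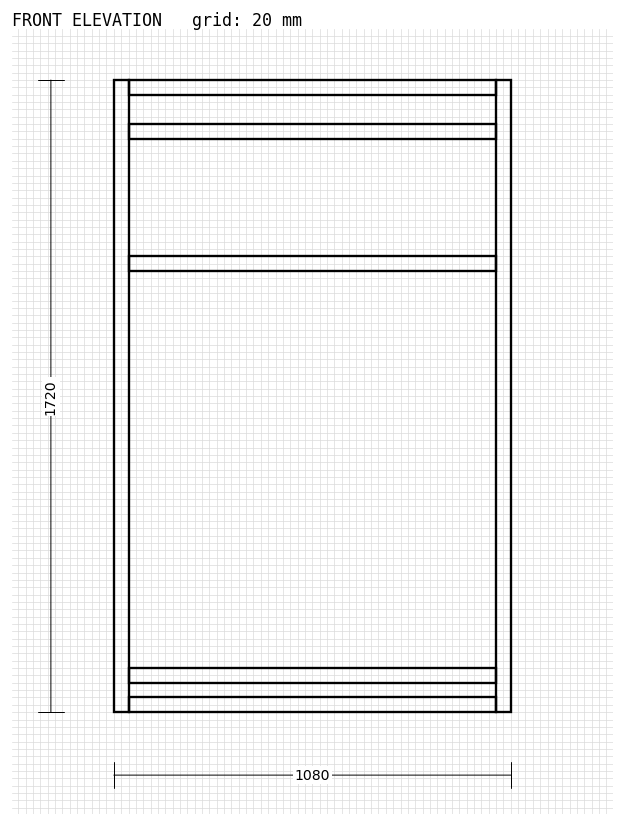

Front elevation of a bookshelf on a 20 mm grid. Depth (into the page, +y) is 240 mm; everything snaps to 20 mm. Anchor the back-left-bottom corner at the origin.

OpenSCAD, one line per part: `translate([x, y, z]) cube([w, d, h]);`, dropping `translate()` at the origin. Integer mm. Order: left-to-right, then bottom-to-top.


cube([40, 240, 1720]);
translate([40, 0, 0]) cube([1000, 240, 40]);
translate([40, 0, 80]) cube([1000, 240, 40]);
translate([40, 0, 1200]) cube([1000, 240, 40]);
translate([40, 0, 1560]) cube([1000, 240, 40]);
translate([40, 0, 1680]) cube([1000, 240, 40]);
translate([1040, 0, 0]) cube([40, 240, 1720]);
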